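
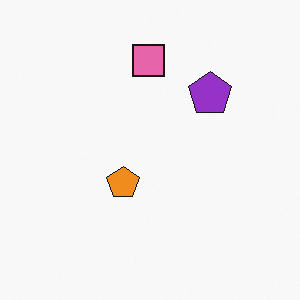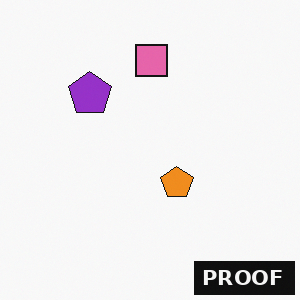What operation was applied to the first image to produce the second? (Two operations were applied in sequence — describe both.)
The second image is the first flipped horizontally (left ↔ right), then watermarked with the text "PROOF" in the lower-right corner.

The purple pentagon is in the top-right of the first image and the top-left of the second — shapes on opposite sides of the vertical midline have swapped in a mirror flip. A dark label reading "PROOF" appears in the lower-right corner.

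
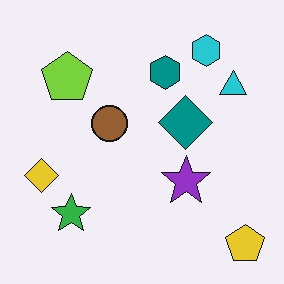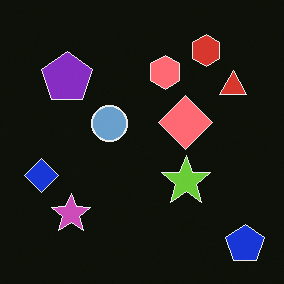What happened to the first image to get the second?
Color-inverted (negative).

The light background has become dark and every shape's color is its complement — a photographic negative.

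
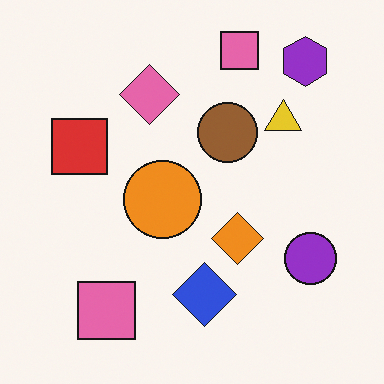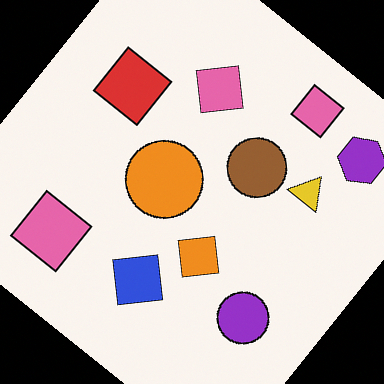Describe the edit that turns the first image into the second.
The image was rotated clockwise by a large amount — several tens of degrees.

Every shape is tilted by the same angle and the image corners show triangular fill wedges — a whole-image rotation by a non-right angle.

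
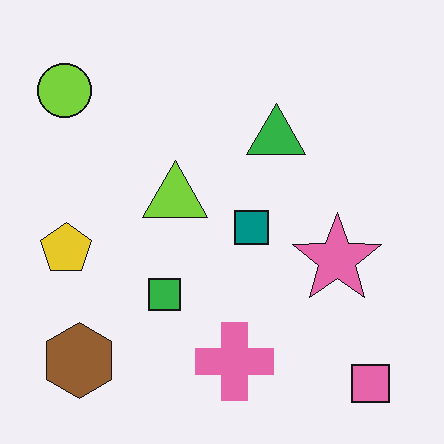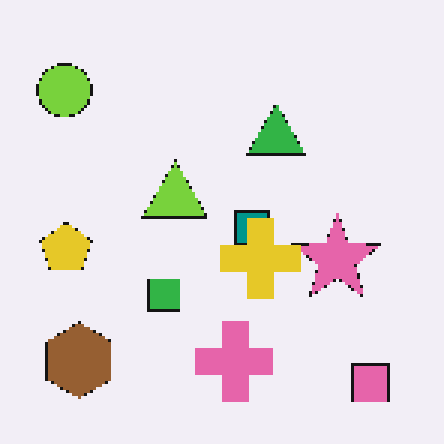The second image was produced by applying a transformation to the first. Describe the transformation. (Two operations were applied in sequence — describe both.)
The second image is the first mildly pixelated, then overlaid with an additional yellow cross.

Shapes are reduced to large square blocks; fine edges and outlines are lost — a downscale-then-upscale (mosaic) effect. A yellow cross appears in the second image that is absent from the first.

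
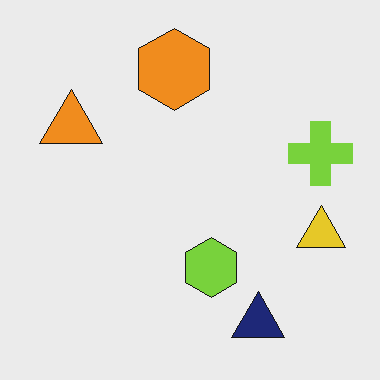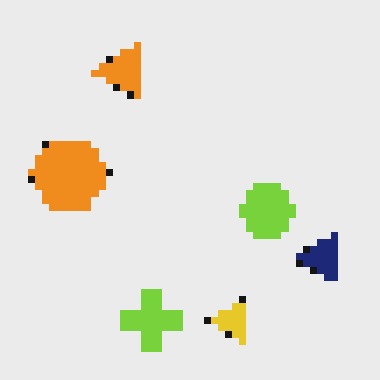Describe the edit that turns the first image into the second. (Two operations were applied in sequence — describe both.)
This is the original image transposed (reflected across the top-left ↔ bottom-right diagonal), then pixelated into visible square blocks.

Shapes have swapped their row and column positions — what was in the top-right is now in the bottom-left — a diagonal reflection. Shapes are reduced to large square blocks; fine edges and outlines are lost — a downscale-then-upscale (mosaic) effect.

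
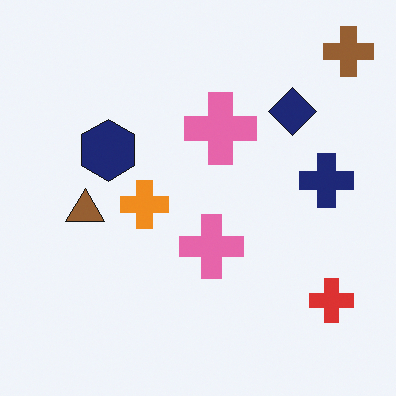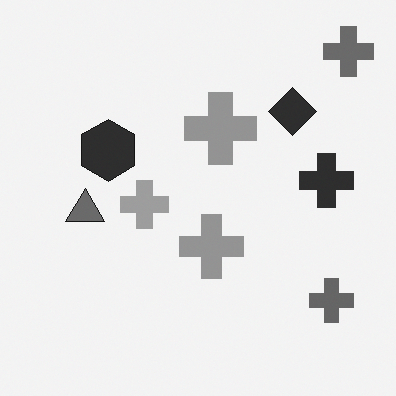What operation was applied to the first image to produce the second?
It was converted to grayscale.

All color is removed — every shape is now a shade of grey.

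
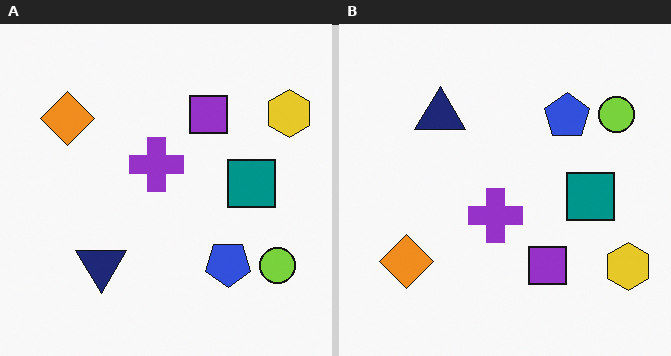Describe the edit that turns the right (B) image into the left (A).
This is the original image flipped vertically (top ↔ bottom).

The lime circle is in the top-right of the right (B) image and the bottom-right of the left (A) — shapes on opposite sides of the horizontal midline have swapped in a mirror flip.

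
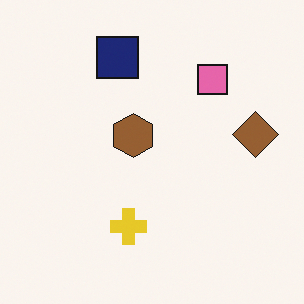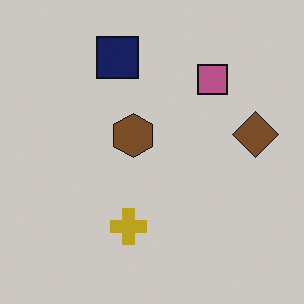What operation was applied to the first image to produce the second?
The second image is the first slightly darkened.

Every pixel — background and shapes alike — is uniformly darkened.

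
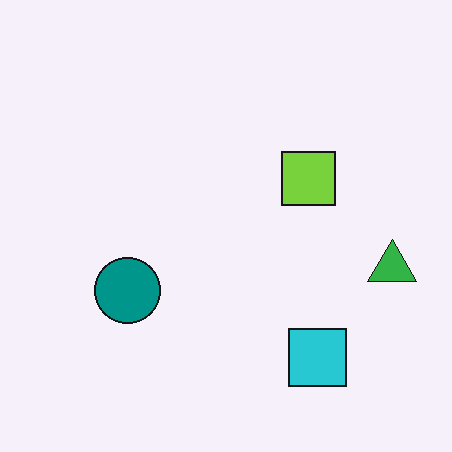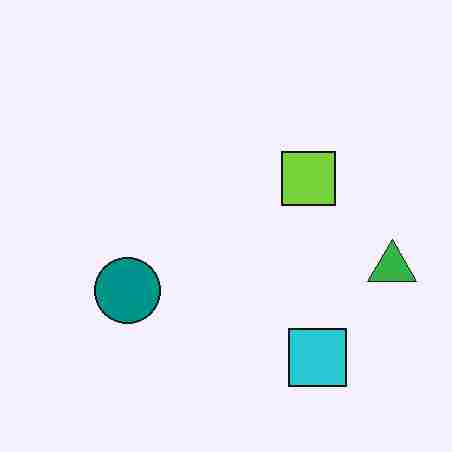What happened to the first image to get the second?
Degraded with heavy JPEG compression.

Blocky 8×8 compression artifacts appear around shape edges and the flat background shows ringing — characteristic JPEG degradation.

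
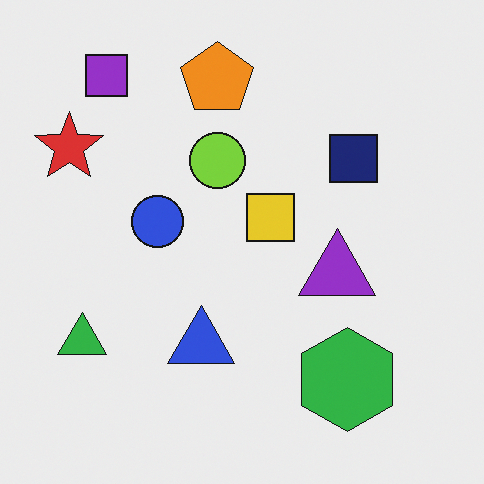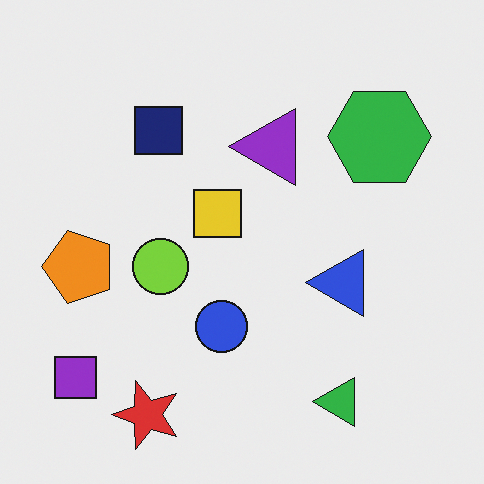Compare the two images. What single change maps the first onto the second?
It was rotated 90° counter-clockwise.

The purple square sits in the top-left of the first image and the bottom-left of the second — consistent with a whole-image 90° counter-clockwise rotation.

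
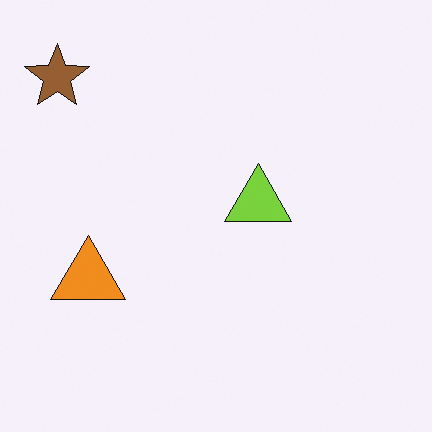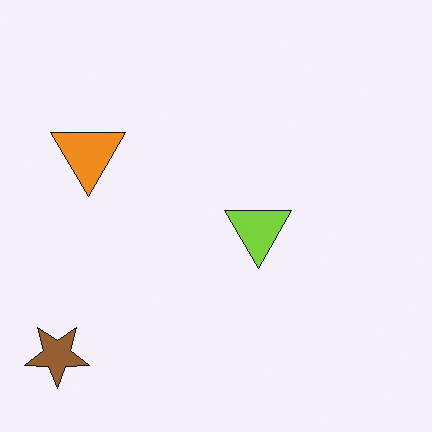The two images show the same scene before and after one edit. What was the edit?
This is the original image flipped vertically (top ↔ bottom).

The brown star is in the top-left of the first image and the bottom-left of the second — shapes on opposite sides of the horizontal midline have swapped in a mirror flip.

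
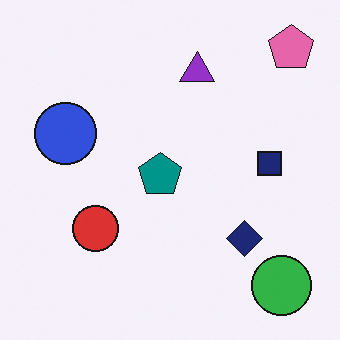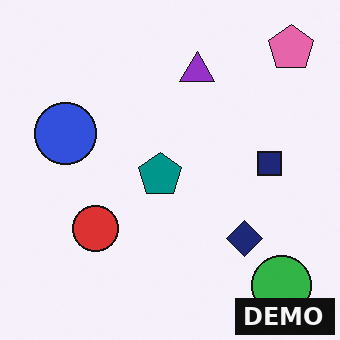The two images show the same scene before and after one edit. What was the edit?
Watermarked with the text "DEMO" in the lower-right corner.

A dark label reading "DEMO" appears in the lower-right corner.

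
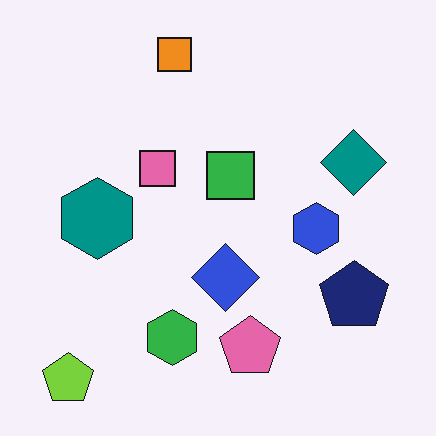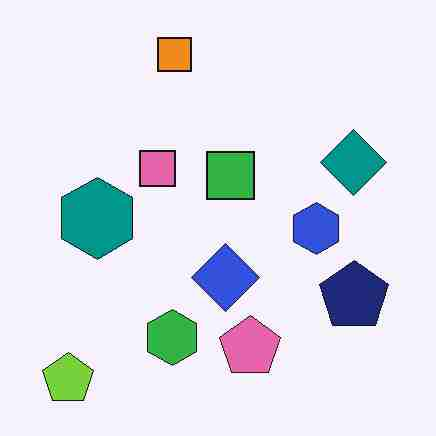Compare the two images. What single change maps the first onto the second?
The image was heavily JPEG-compressed with obvious blocking artifacts.

Blocky 8×8 compression artifacts appear around shape edges and the flat background shows ringing — characteristic JPEG degradation.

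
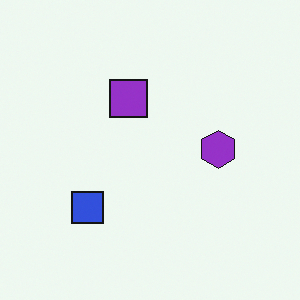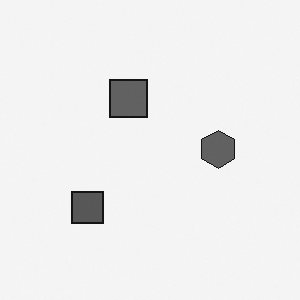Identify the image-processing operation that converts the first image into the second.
It was converted to grayscale.

All color is removed — every shape is now a shade of grey.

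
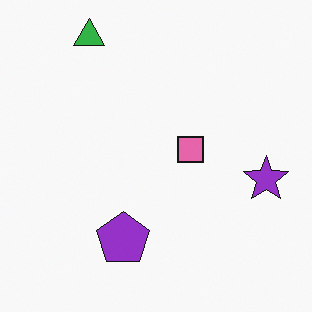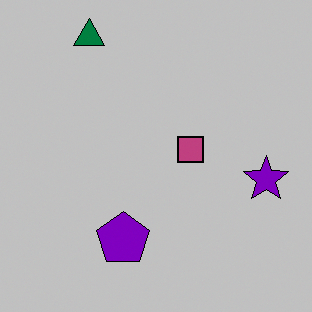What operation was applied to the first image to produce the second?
Aggressively posterized.

Each flat color has snapped to a coarser quantized level — most visibly, the near-white background has dropped to a flat grey.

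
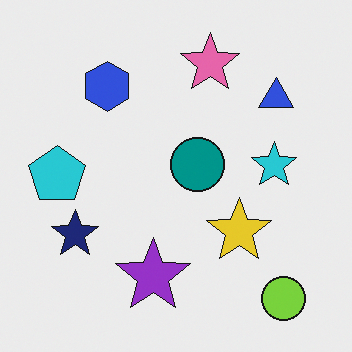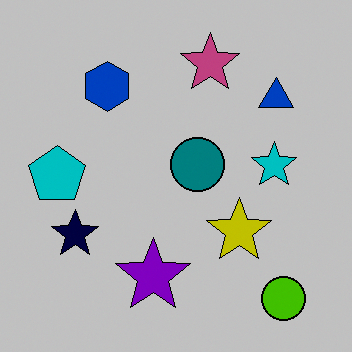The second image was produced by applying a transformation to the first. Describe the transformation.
It was aggressively posterized.

Each flat color has snapped to a coarser quantized level — most visibly, the near-white background has dropped to a flat grey.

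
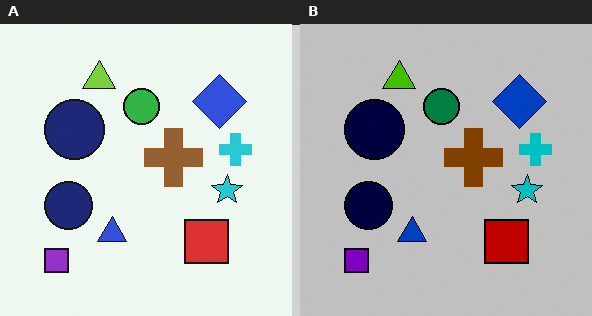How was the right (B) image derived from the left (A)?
Aggressively posterized.

Each flat color has snapped to a coarser quantized level — most visibly, the near-white background has dropped to a flat grey.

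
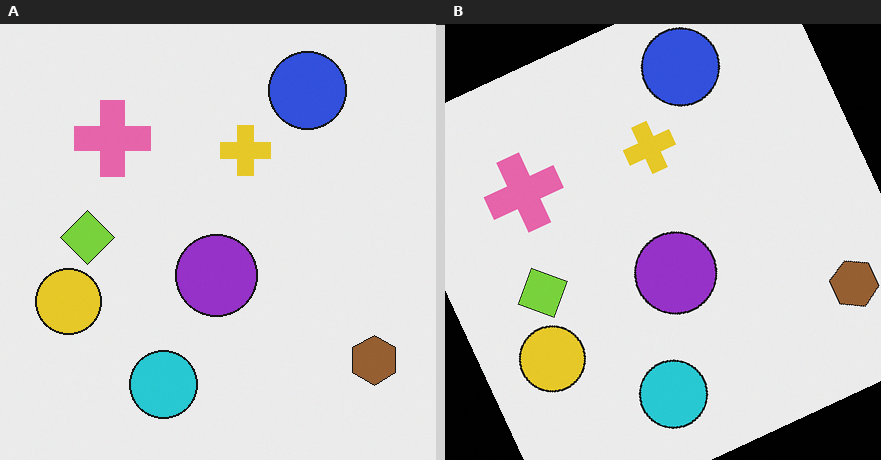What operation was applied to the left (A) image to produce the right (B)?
The image was rotated counter-clockwise by a moderate amount.

Every shape is tilted by the same angle and the image corners show triangular fill wedges — a whole-image rotation by a non-right angle.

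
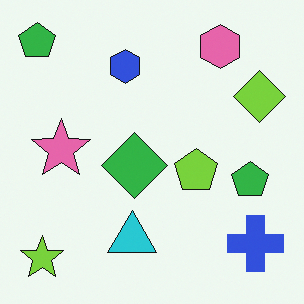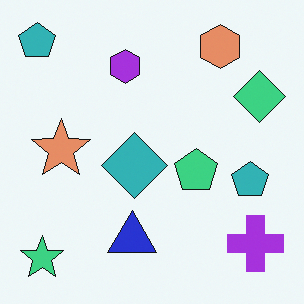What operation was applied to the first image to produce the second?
It was hue-shifted by a small amount.

Every shape's color has rotated by the same amount around the hue wheel — a uniform hue shift.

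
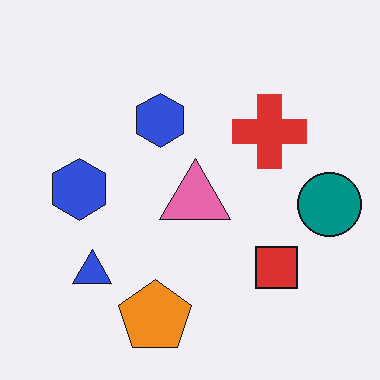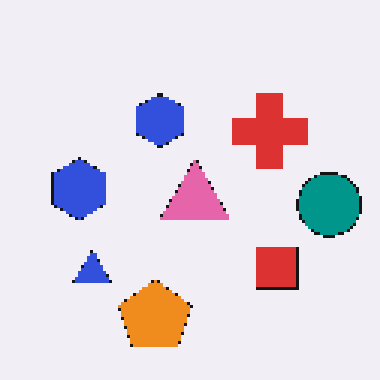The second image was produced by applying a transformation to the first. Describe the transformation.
It was lightly pixelated (a mild mosaic effect).

Shapes are reduced to large square blocks; fine edges and outlines are lost — a downscale-then-upscale (mosaic) effect.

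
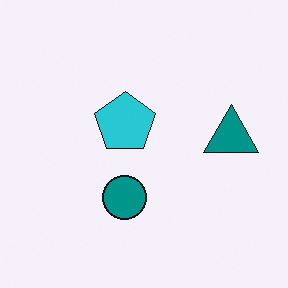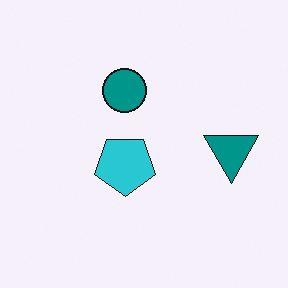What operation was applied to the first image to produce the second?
It was flipped vertically (top ↔ bottom).

The teal circle is in the bottom of the first image and the top of the second — shapes on opposite sides of the horizontal midline have swapped in a mirror flip.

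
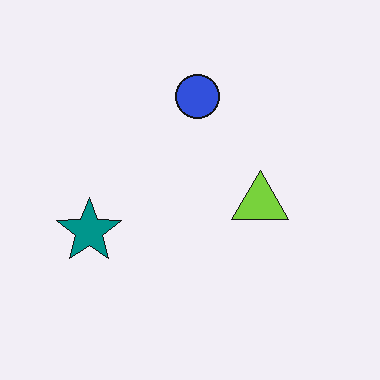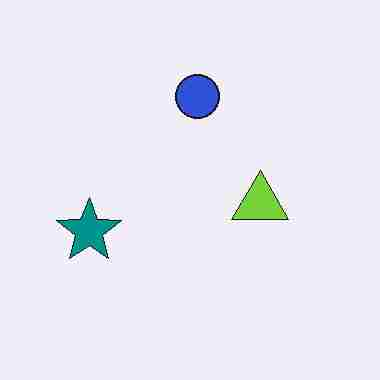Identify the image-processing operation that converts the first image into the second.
It was degraded with heavy JPEG compression.

Blocky 8×8 compression artifacts appear around shape edges and the flat background shows ringing — characteristic JPEG degradation.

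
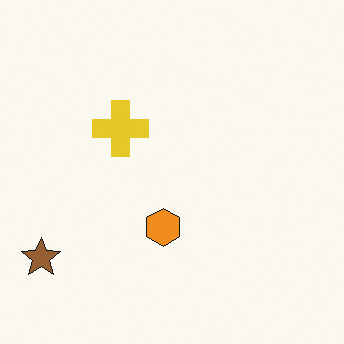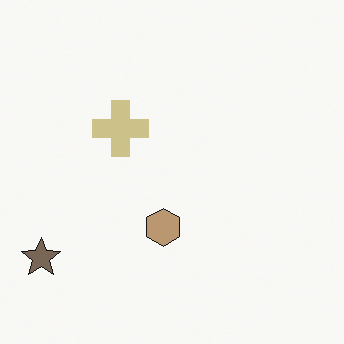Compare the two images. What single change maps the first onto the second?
It was made much more muted (saturation change).

All colors are more muted and greyish — a global saturation change.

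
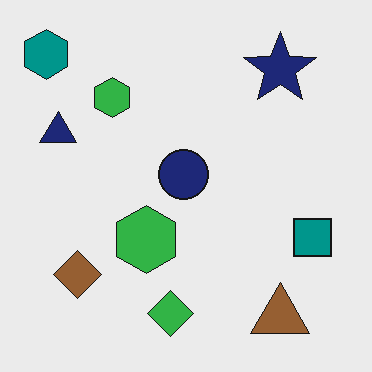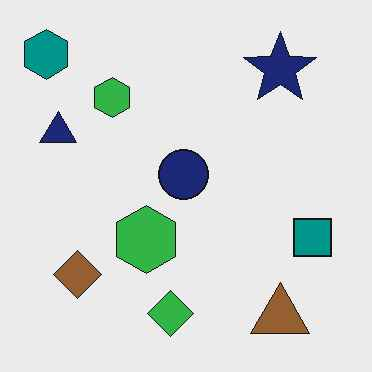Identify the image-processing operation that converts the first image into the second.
The transformation is: given moderate JPEG compression.

Blocky 8×8 compression artifacts appear around shape edges and the flat background shows ringing — characteristic JPEG degradation.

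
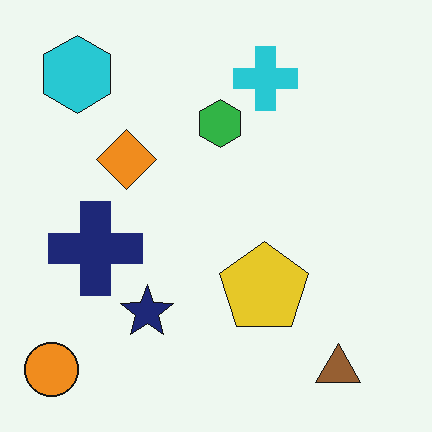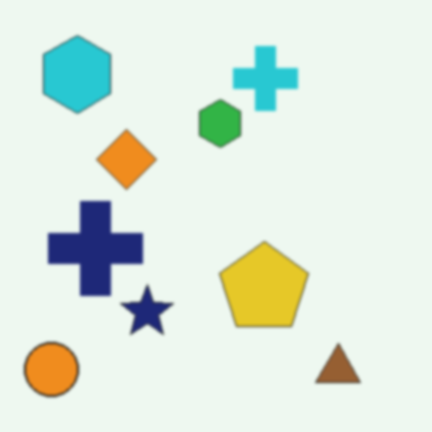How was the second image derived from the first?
The transformation is: lightly blurred.

Shape edges and outlines are uniformly softened across the whole image.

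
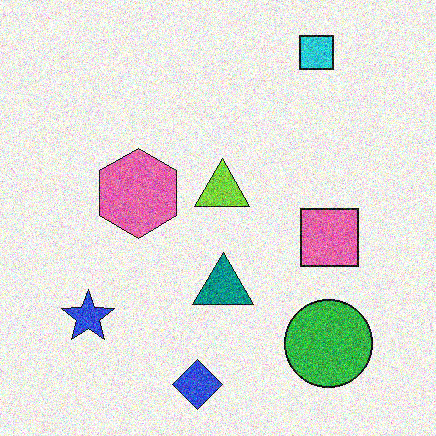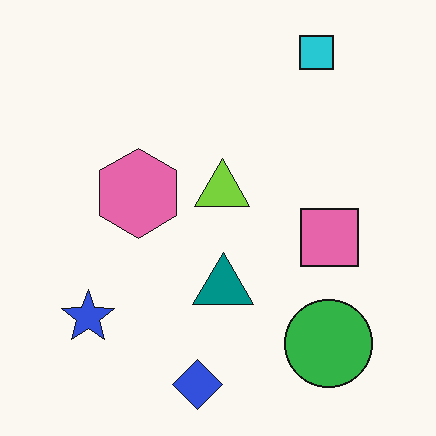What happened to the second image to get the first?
The first image is the second degraded with a thick layer of grain.

Random speckle covers the whole image, including the flat background.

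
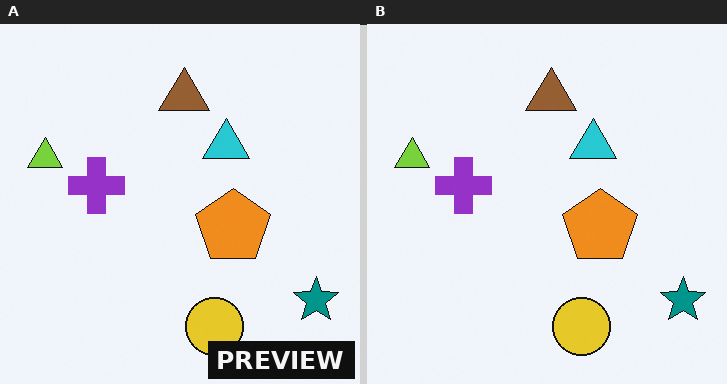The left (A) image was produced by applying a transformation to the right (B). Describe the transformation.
The left (A) image is the right (B) watermarked with the text "PREVIEW" in the lower-right corner.

A dark label reading "PREVIEW" appears in the lower-right corner.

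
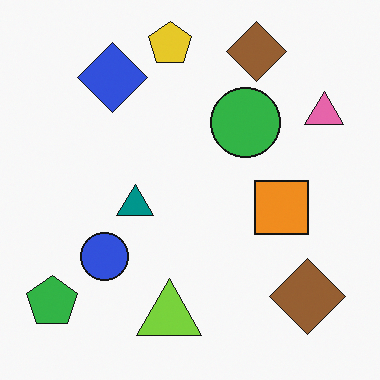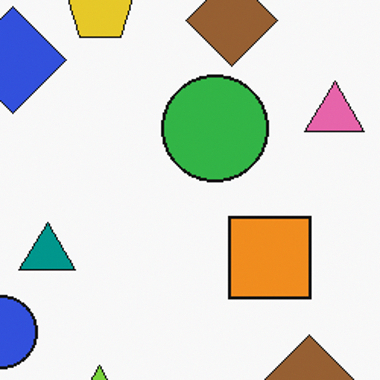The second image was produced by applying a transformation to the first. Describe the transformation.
The image was cropped to a modestly smaller region and rescaled.

The visible shapes are larger and the field of view is narrower; shapes near the original edges may be partly or wholly outside the frame — a crop-and-rescale.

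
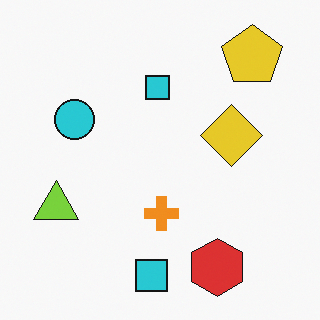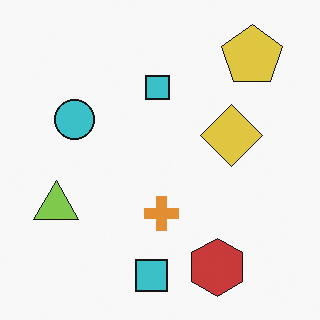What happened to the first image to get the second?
The image was slightly desaturated.

All colors are more muted and greyish — a global saturation change.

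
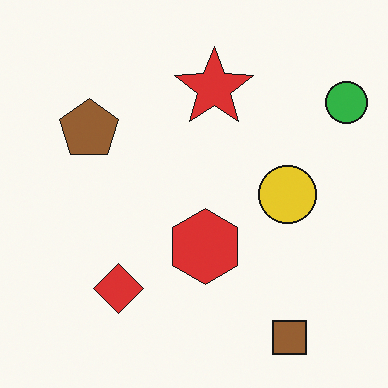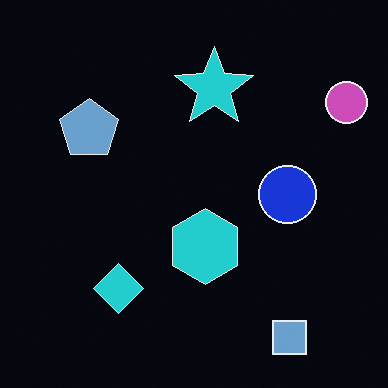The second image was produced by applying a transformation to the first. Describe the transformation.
This is the original image color-inverted (negative).

The light background has become dark and every shape's color is its complement — a photographic negative.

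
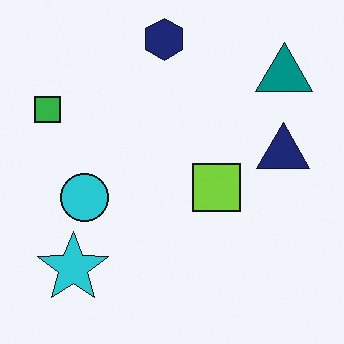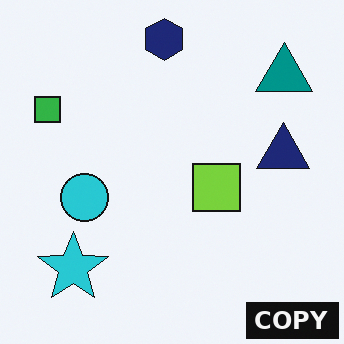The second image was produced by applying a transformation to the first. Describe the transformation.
The image was watermarked with the text "COPY" in the lower-right corner.

A dark label reading "COPY" appears in the lower-right corner.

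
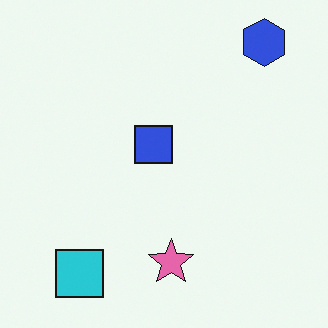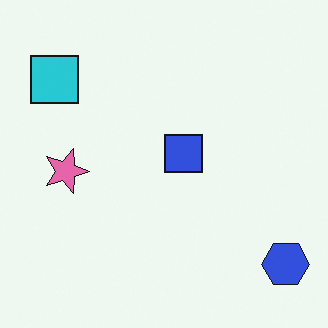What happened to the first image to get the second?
Rotated 90° clockwise.

The blue hexagon sits in the top-right of the first image and the bottom-right of the second — consistent with a whole-image 90° clockwise rotation.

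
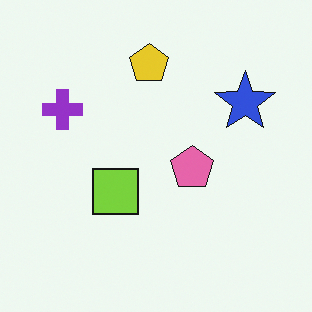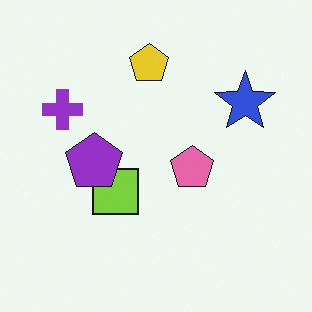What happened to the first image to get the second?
This is the original image overlaid with an additional purple pentagon.

A purple pentagon appears in the second image that is absent from the first.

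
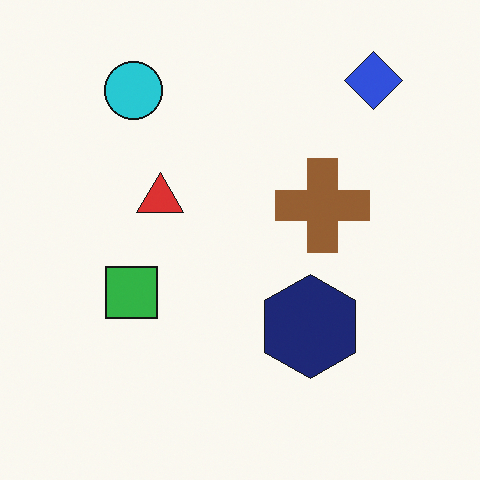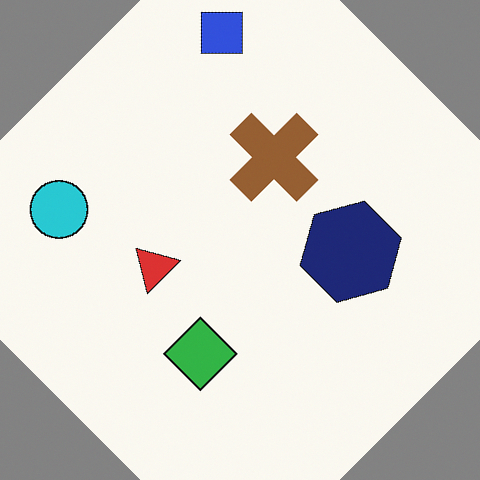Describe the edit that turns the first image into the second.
Rotated counter-clockwise by a large amount — several tens of degrees.

Every shape is tilted by the same angle and the image corners show triangular fill wedges — a whole-image rotation by a non-right angle.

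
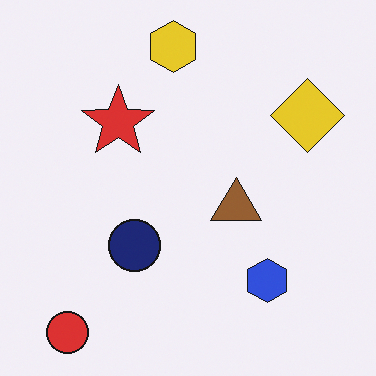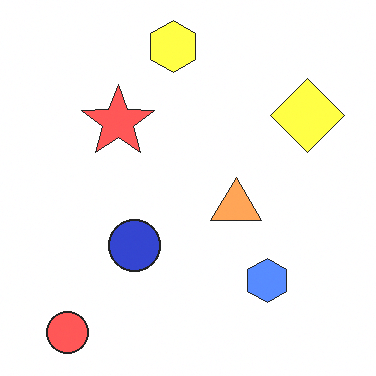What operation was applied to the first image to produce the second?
This is the original image noticeably brightened.

Every pixel — background and shapes alike — is uniformly brightened.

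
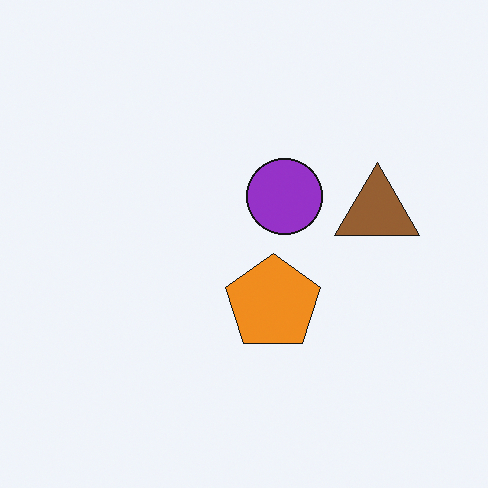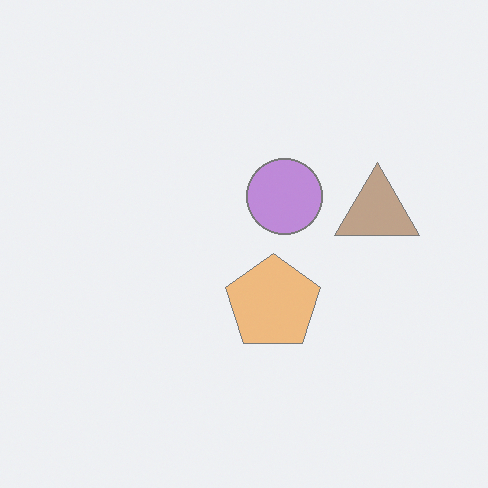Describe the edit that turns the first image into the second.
The transformation is: given much lower contrast.

Tones are pushed toward mid-grey across the whole image — a global contrast change.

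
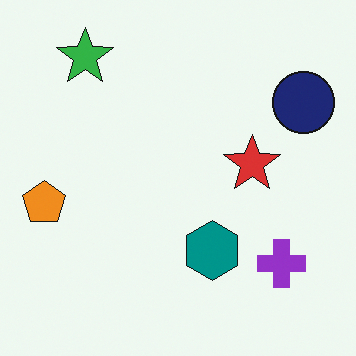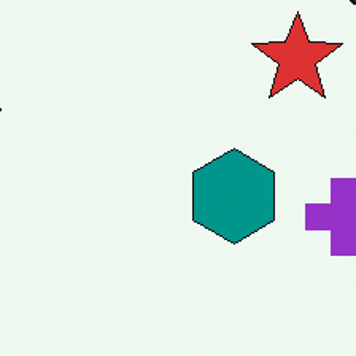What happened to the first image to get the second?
Cropped slightly and scaled back up.

The visible shapes are larger and the field of view is narrower; shapes near the original edges may be partly or wholly outside the frame — a crop-and-rescale.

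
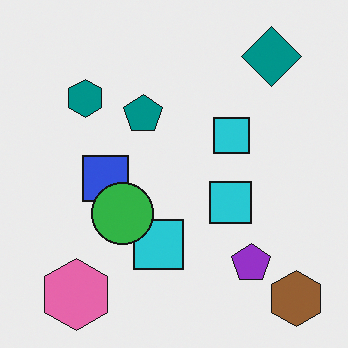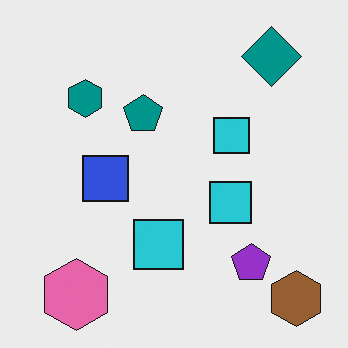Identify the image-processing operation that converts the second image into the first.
It was overlaid with an additional green circle.

A green circle appears in the first image that is absent from the second.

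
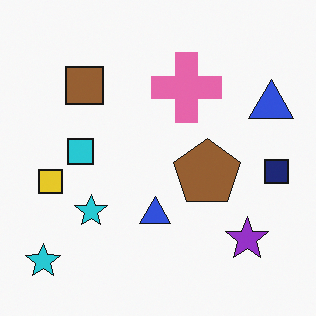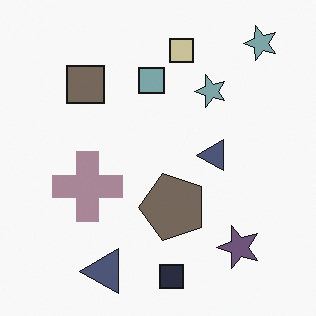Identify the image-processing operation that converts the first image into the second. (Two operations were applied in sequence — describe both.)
It was transposed (reflected across the top-left ↔ bottom-right diagonal), then made much more muted (saturation change).

Shapes have swapped their row and column positions — what was in the top-right is now in the bottom-left — a diagonal reflection. All colors are more muted and greyish — a global saturation change.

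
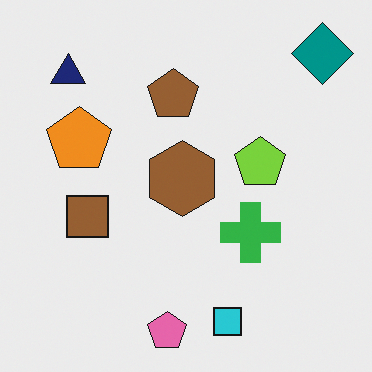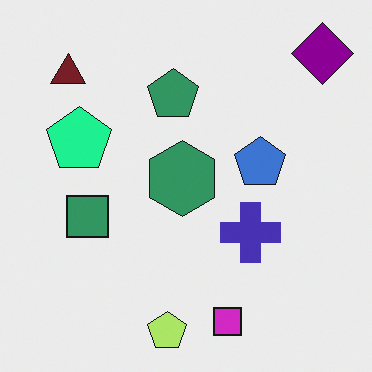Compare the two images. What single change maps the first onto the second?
The second image is the first hue-shifted through roughly a third of the color wheel.

Every shape's color has rotated by the same amount around the hue wheel — a uniform hue shift.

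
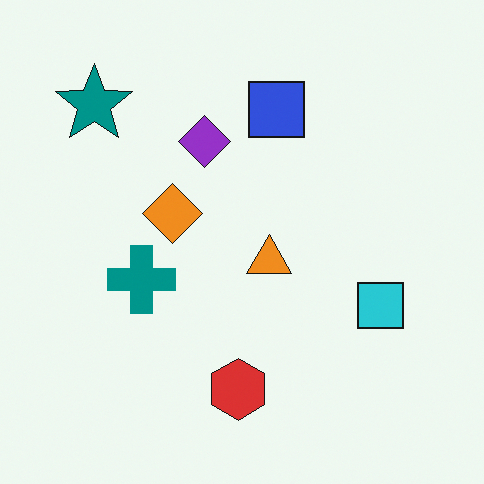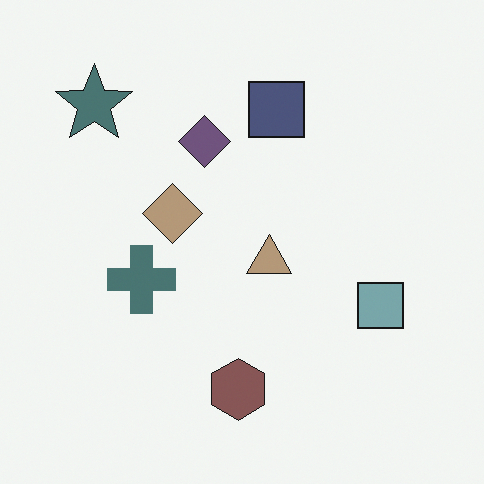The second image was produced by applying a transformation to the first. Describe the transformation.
The image was made much more muted (saturation change).

All colors are more muted and greyish — a global saturation change.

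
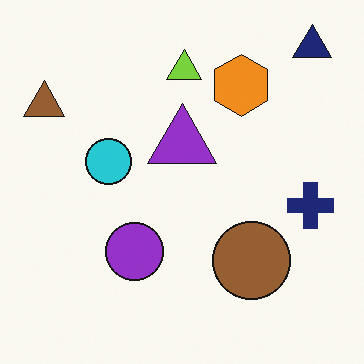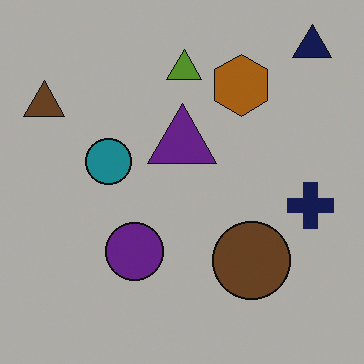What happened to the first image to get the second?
It was darkened a lot.

Every pixel — background and shapes alike — is uniformly darkened.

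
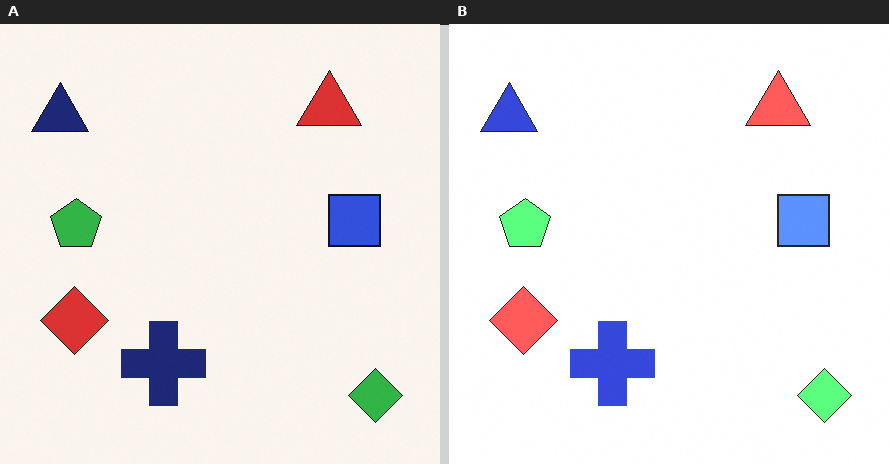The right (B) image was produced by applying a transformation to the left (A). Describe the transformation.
It was brightened a lot.

Every pixel — background and shapes alike — is uniformly brightened.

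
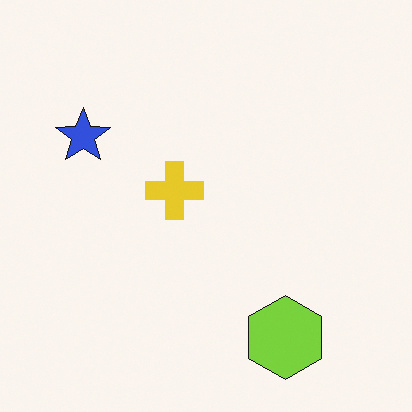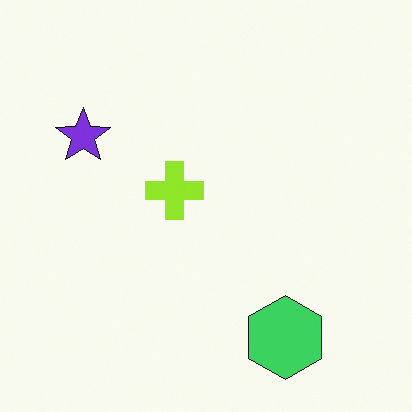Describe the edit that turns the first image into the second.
The transformation is: hue-shifted by a small amount.

Every shape's color has rotated by the same amount around the hue wheel — a uniform hue shift.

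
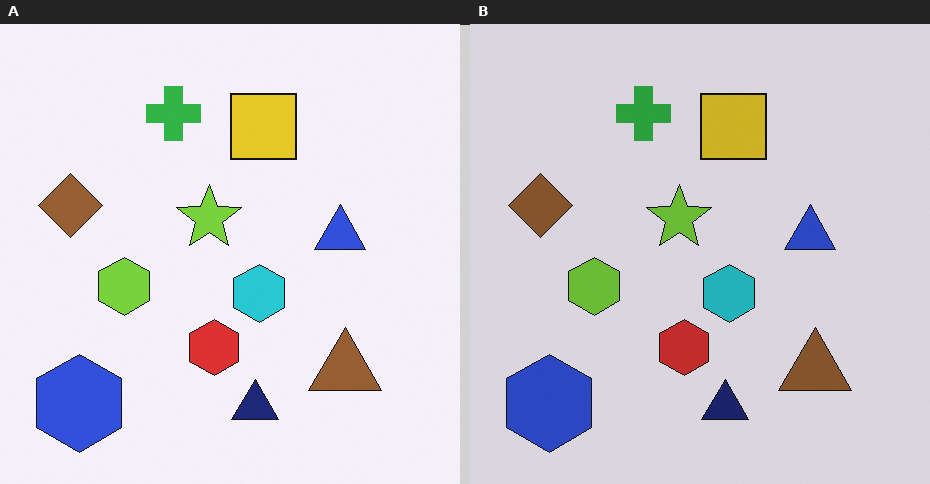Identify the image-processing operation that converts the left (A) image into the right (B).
The transformation is: darkened a little.

Every pixel — background and shapes alike — is uniformly darkened.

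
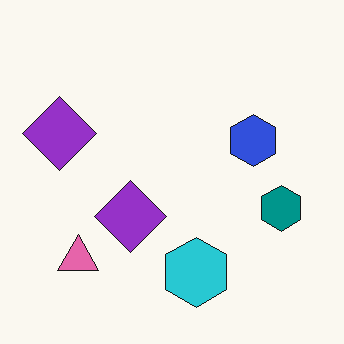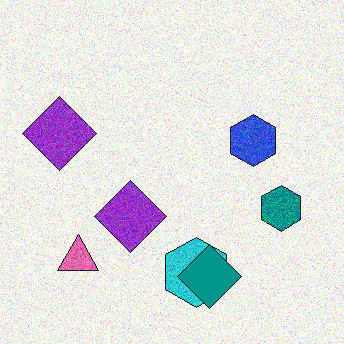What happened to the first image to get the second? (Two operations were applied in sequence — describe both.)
The second image is the first degraded with visible gaussian noise, then overlaid with an additional teal diamond.

Random speckle covers the whole image, including the flat background. A teal diamond appears in the second image that is absent from the first.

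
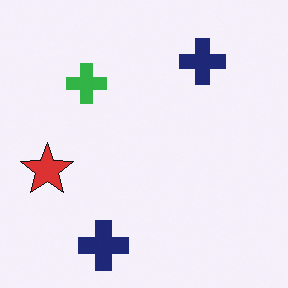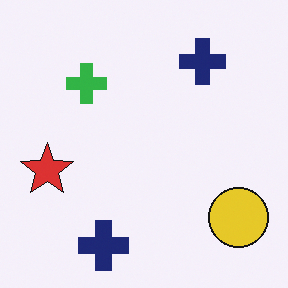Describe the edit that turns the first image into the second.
This is the original image overlaid with an additional yellow circle.

A yellow circle appears in the second image that is absent from the first.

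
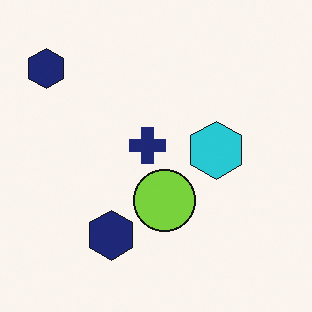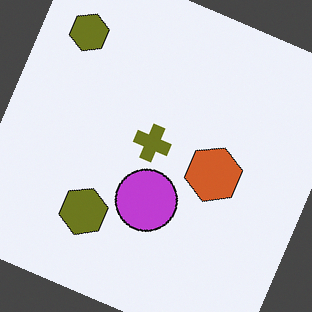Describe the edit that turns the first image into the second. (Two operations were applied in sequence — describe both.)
The second image is the first hue-shifted by a large amount, then rotated clockwise by a moderate amount.

Every shape's color has rotated by the same amount around the hue wheel — a uniform hue shift. Every shape is tilted by the same angle and the image corners show triangular fill wedges — a whole-image rotation by a non-right angle.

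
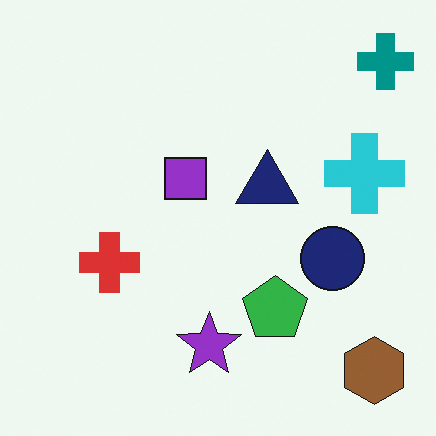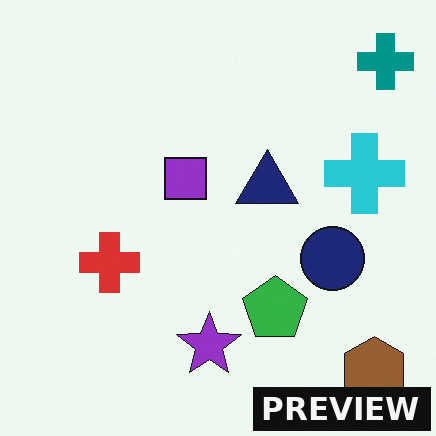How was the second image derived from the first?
This is the original image watermarked with the text "PREVIEW" in the lower-right corner.

A dark label reading "PREVIEW" appears in the lower-right corner.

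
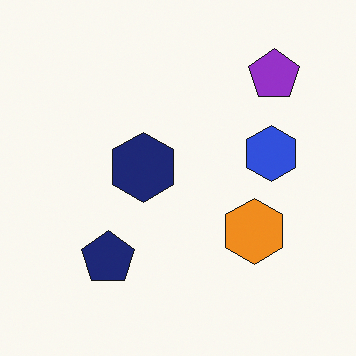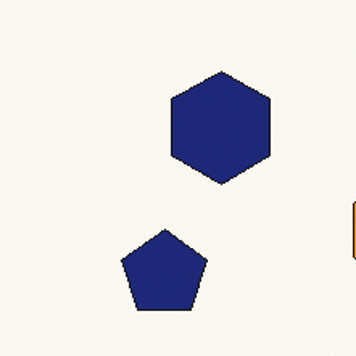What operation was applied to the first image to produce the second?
The transformation is: cropped slightly and scaled back up.

The visible shapes are larger and the field of view is narrower; shapes near the original edges may be partly or wholly outside the frame — a crop-and-rescale.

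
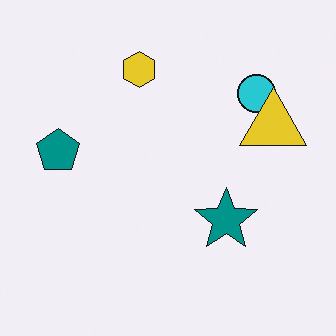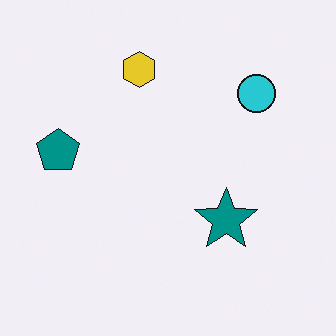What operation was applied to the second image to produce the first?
This is the original image overlaid with an additional yellow triangle.

A yellow triangle appears in the first image that is absent from the second.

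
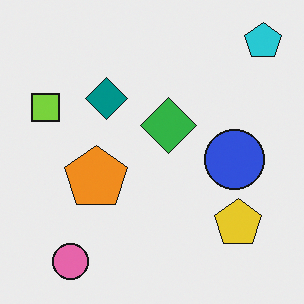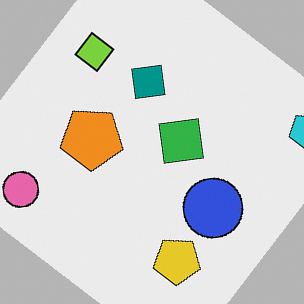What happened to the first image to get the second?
The transformation is: rotated clockwise by a large amount — several tens of degrees.

Every shape is tilted by the same angle and the image corners show triangular fill wedges — a whole-image rotation by a non-right angle.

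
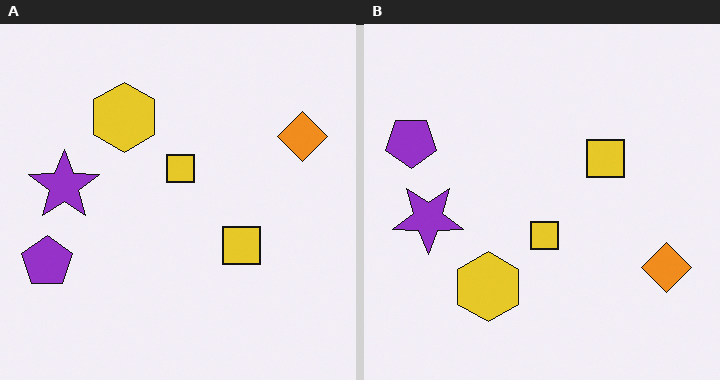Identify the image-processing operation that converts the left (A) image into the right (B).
Flipped vertically (top ↔ bottom).

The yellow hexagon is in the top of the left (A) image and the bottom of the right (B) — shapes on opposite sides of the horizontal midline have swapped in a mirror flip.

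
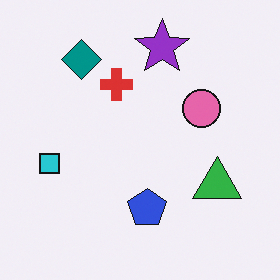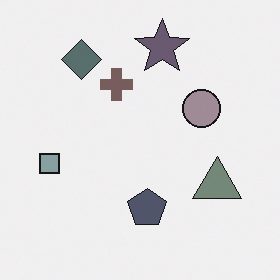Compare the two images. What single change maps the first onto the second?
The transformation is: heavily desaturated.

All colors are more muted and greyish — a global saturation change.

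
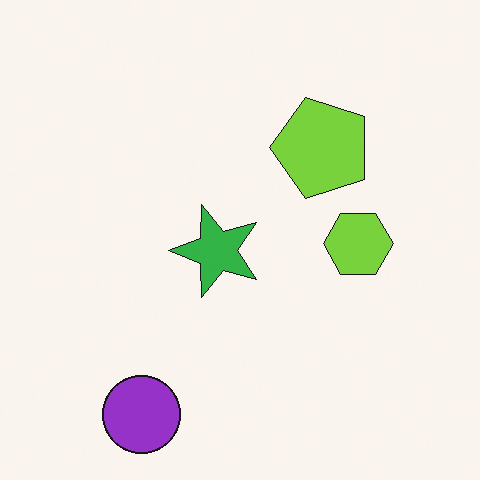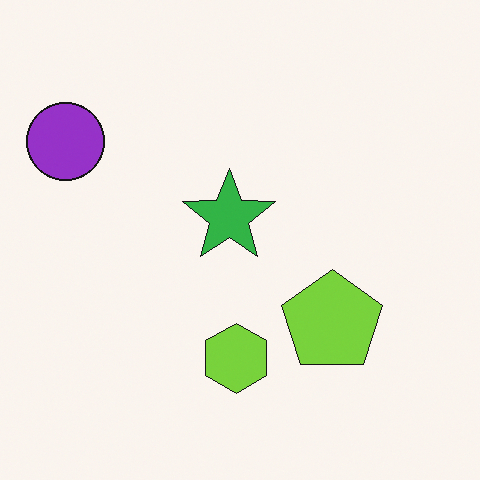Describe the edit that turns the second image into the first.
The image was rotated 90° counter-clockwise.

The purple circle sits in the top-left of the second image and the bottom-left of the first — consistent with a whole-image 90° counter-clockwise rotation.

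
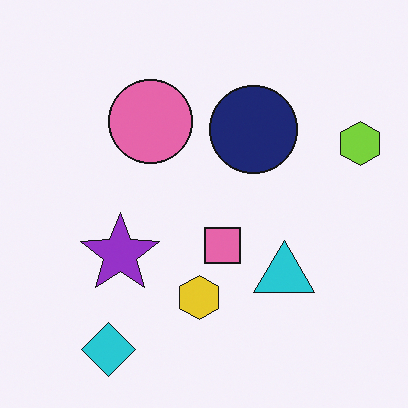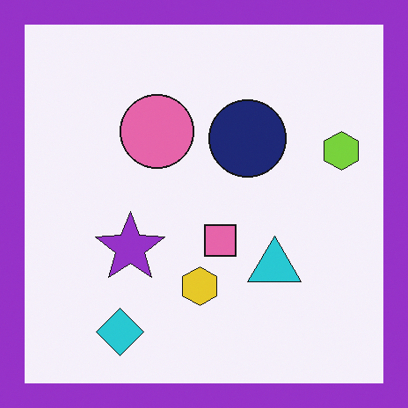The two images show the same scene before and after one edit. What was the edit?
This is the original image framed with a purple border.

A solid purple frame runs around the edge of the second image, with the content slightly shrunk inside it.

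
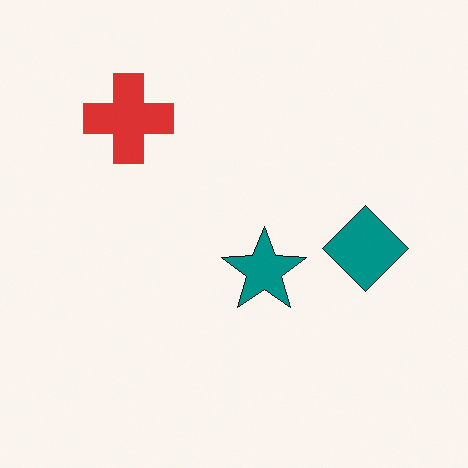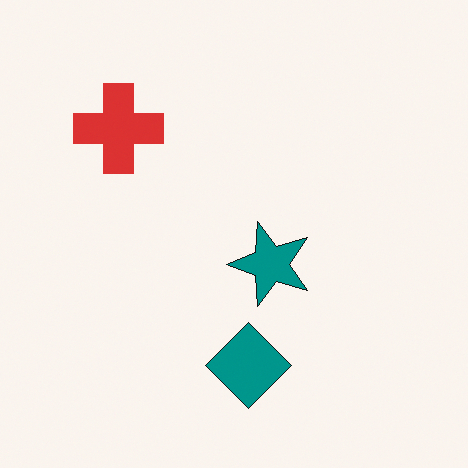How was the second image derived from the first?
The image was transposed (reflected across the top-left ↔ bottom-right diagonal).

Shapes have swapped their row and column positions — what was in the top-right is now in the bottom-left — a diagonal reflection.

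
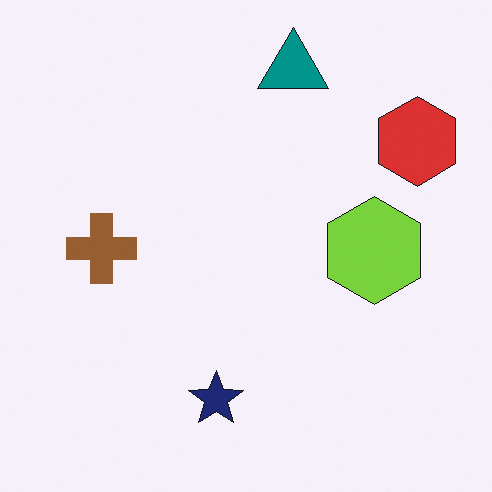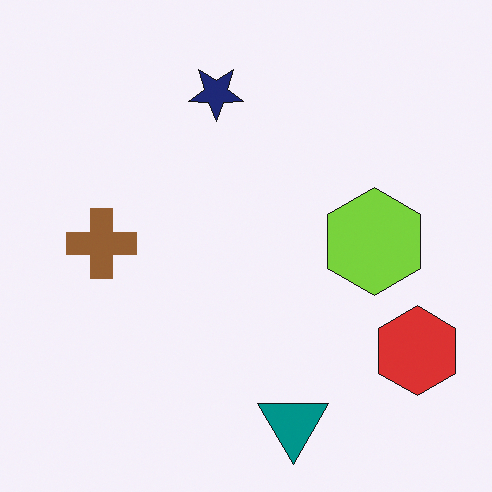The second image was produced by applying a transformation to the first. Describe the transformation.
This is the original image flipped vertically (top ↔ bottom).

The teal triangle is in the top of the first image and the bottom of the second — shapes on opposite sides of the horizontal midline have swapped in a mirror flip.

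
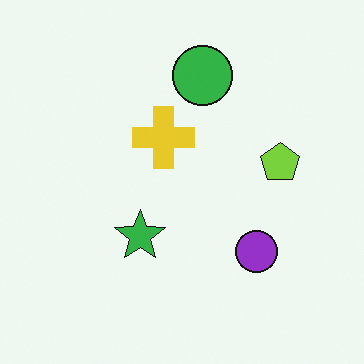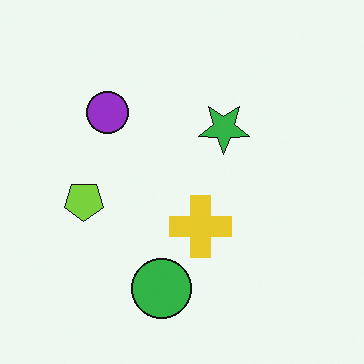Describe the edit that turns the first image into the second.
It was rotated 180°.

The green circle sits in the top of the first image and the bottom of the second — consistent with a whole-image 180° rotation.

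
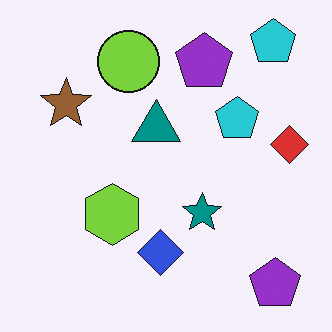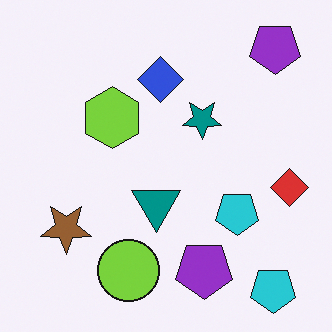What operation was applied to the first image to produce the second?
The transformation is: flipped vertically (top ↔ bottom).

The lime circle is in the top of the first image and the bottom of the second — shapes on opposite sides of the horizontal midline have swapped in a mirror flip.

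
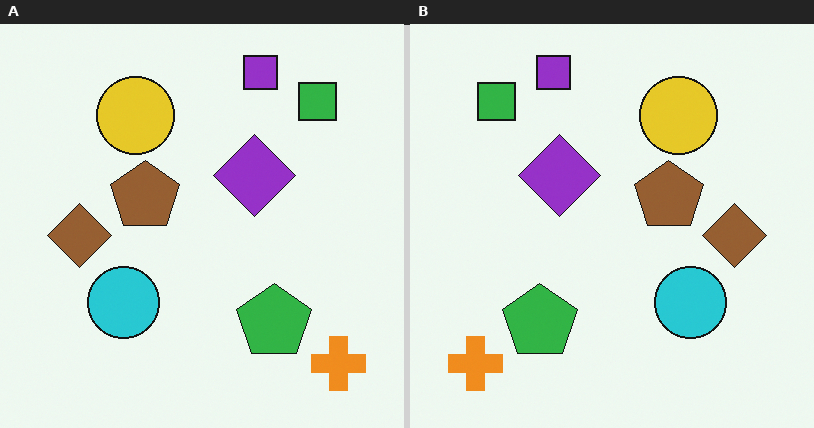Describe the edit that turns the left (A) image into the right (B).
The image was flipped horizontally (left ↔ right).

The orange cross is in the bottom-right of the left (A) image and the bottom-left of the right (B) — shapes on opposite sides of the vertical midline have swapped in a mirror flip.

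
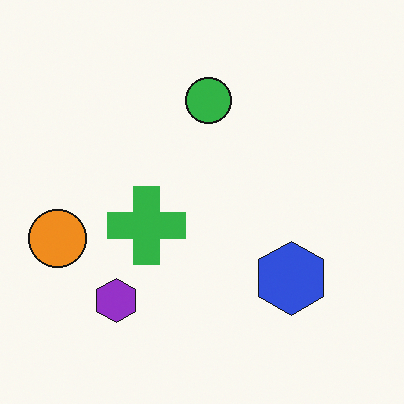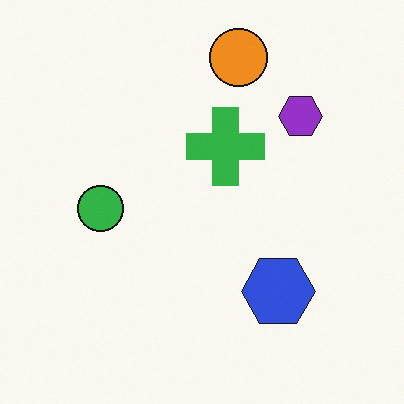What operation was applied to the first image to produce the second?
It was transposed (reflected across the top-left ↔ bottom-right diagonal).

Shapes have swapped their row and column positions — what was in the top-right is now in the bottom-left — a diagonal reflection.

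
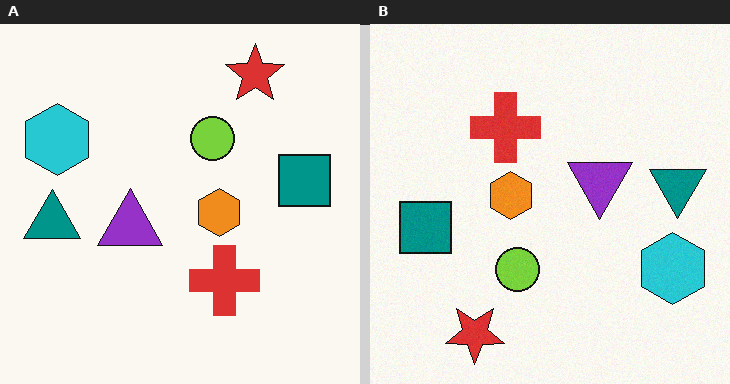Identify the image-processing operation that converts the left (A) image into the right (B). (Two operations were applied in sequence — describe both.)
This is the original image rotated 180°, then degraded with a light layer of grain.

The red star sits in the top-right of the left (A) image and the bottom-left of the right (B) — consistent with a whole-image 180° rotation. Random speckle covers the whole image, including the flat background.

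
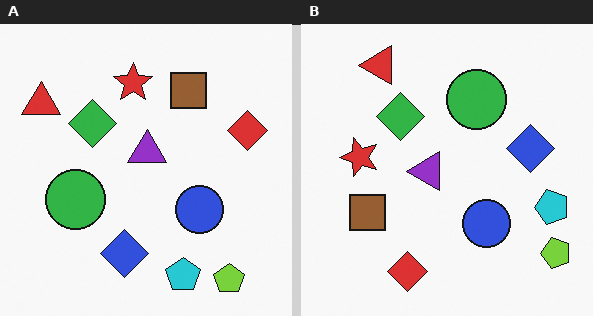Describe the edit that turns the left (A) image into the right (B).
This is the original image transposed (reflected across the top-left ↔ bottom-right diagonal).

Shapes have swapped their row and column positions — what was in the top-right is now in the bottom-left — a diagonal reflection.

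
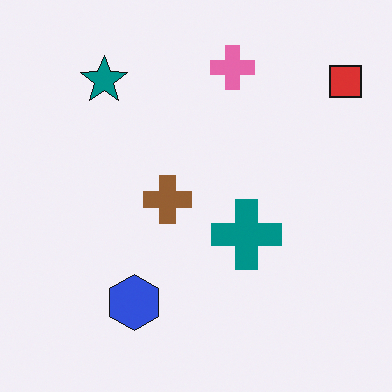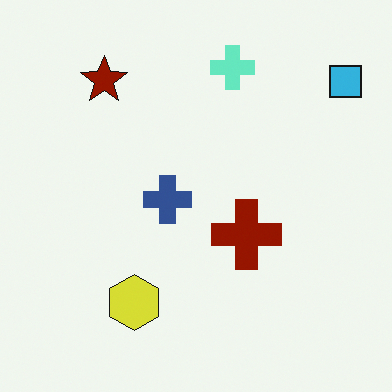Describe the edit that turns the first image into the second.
Hue-shifted through roughly half the color wheel.

Every shape's color has rotated by the same amount around the hue wheel — a uniform hue shift.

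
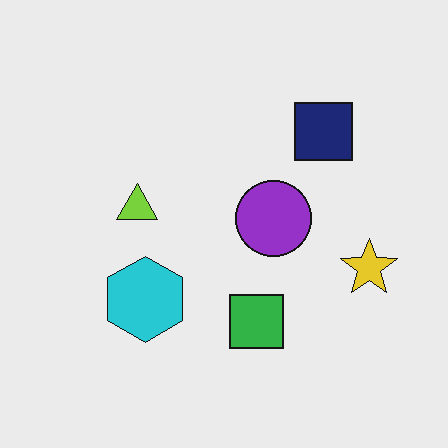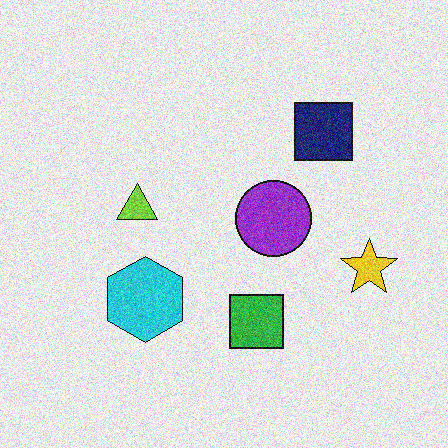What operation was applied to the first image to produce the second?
This is the original image degraded with moderate additive noise.

Random speckle covers the whole image, including the flat background.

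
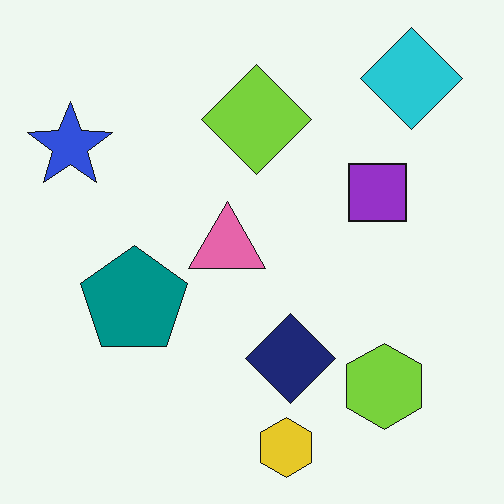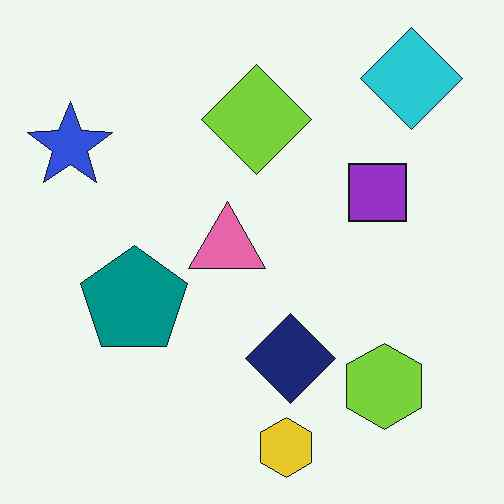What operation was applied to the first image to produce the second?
The transformation is: JPEG-compressed with visible artifacts.

Blocky 8×8 compression artifacts appear around shape edges and the flat background shows ringing — characteristic JPEG degradation.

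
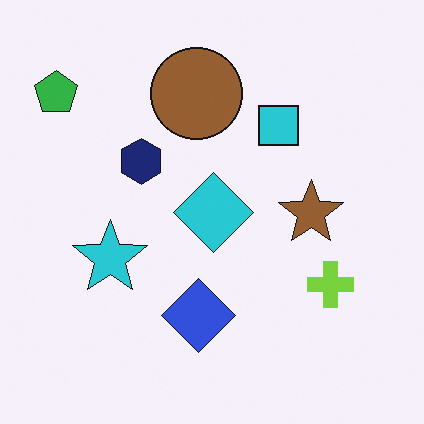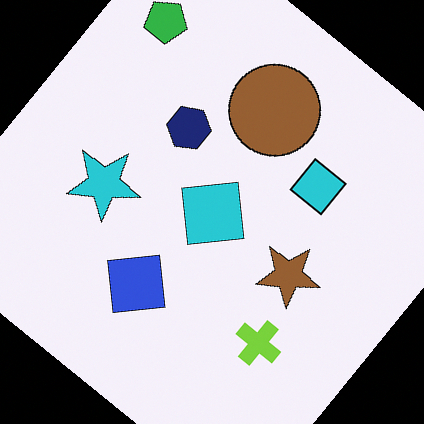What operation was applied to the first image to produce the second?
It was rotated clockwise by a large amount — several tens of degrees.

Every shape is tilted by the same angle and the image corners show triangular fill wedges — a whole-image rotation by a non-right angle.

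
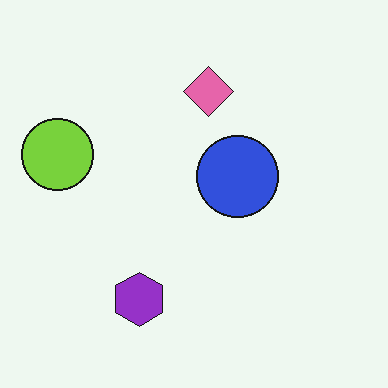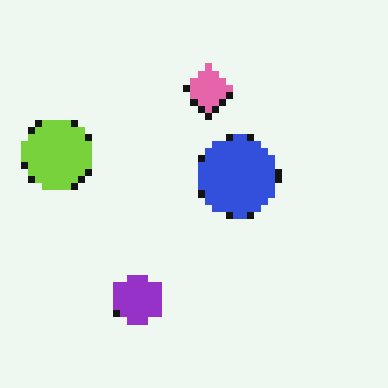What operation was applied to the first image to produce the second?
It was pixelated into visible square blocks.

Shapes are reduced to large square blocks; fine edges and outlines are lost — a downscale-then-upscale (mosaic) effect.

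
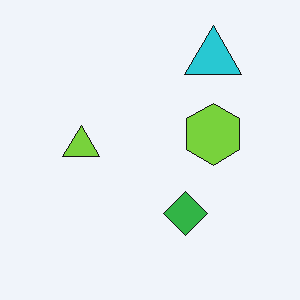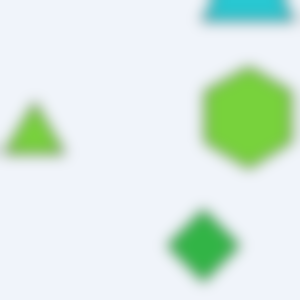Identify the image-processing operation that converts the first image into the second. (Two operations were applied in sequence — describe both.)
Cropped to a noticeably smaller region and rescaled, then strongly gaussian-blurred.

The visible shapes are larger and the field of view is narrower; shapes near the original edges may be partly or wholly outside the frame — a crop-and-rescale. Shape edges and outlines are uniformly softened across the whole image.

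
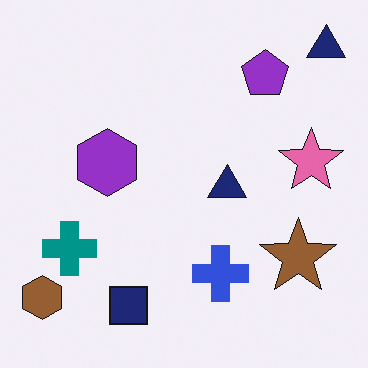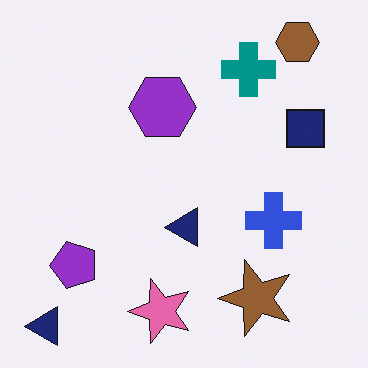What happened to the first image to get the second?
Transposed (reflected across the top-left ↔ bottom-right diagonal).

Shapes have swapped their row and column positions — what was in the top-right is now in the bottom-left — a diagonal reflection.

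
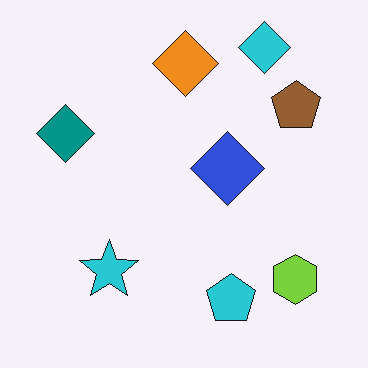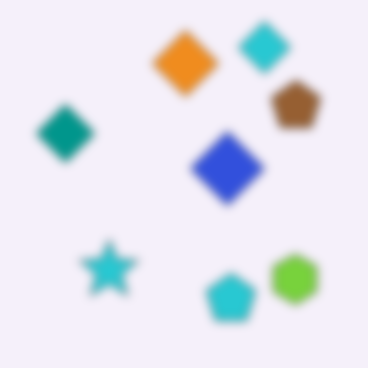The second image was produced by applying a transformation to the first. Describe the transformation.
The image was heavily blurred.

Shape edges and outlines are uniformly softened across the whole image.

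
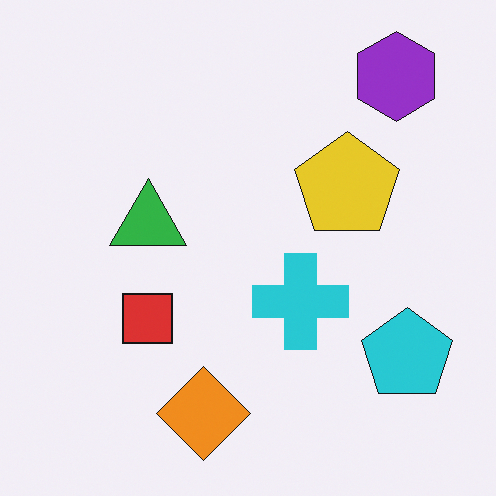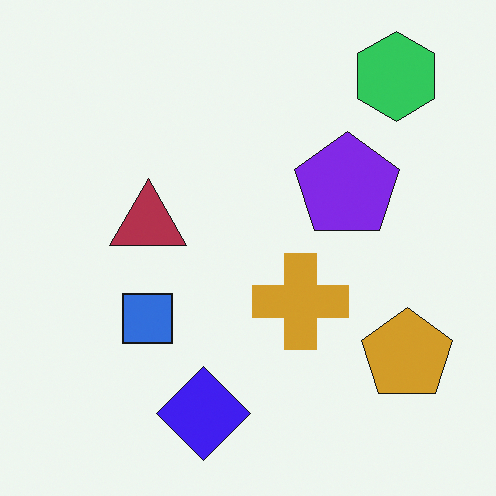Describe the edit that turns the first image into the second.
The second image is the first hue-shifted through roughly half the color wheel.

Every shape's color has rotated by the same amount around the hue wheel — a uniform hue shift.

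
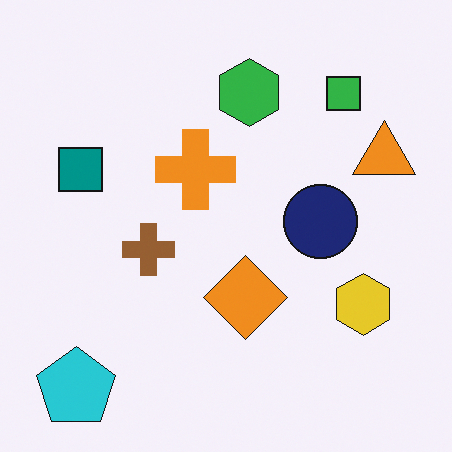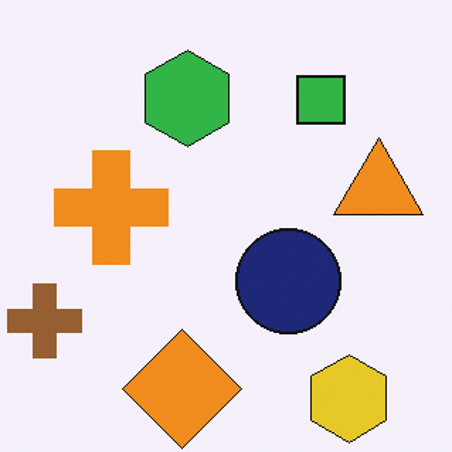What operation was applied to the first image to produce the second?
Cropped slightly and scaled back up.

The visible shapes are larger and the field of view is narrower; shapes near the original edges may be partly or wholly outside the frame — a crop-and-rescale.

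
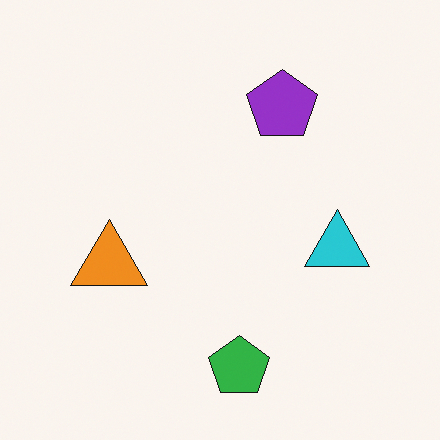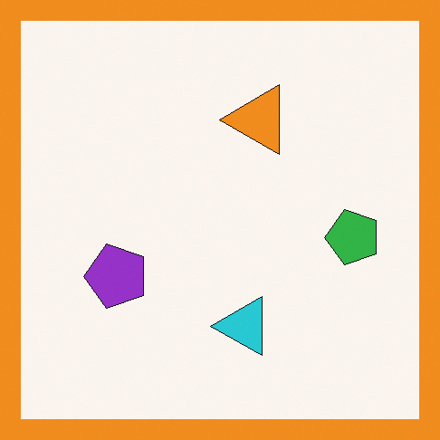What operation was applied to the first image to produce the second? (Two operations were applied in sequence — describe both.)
The transformation is: transposed (reflected across the top-left ↔ bottom-right diagonal), then framed with a orange border.

Shapes have swapped their row and column positions — what was in the top-right is now in the bottom-left — a diagonal reflection. A solid orange frame runs around the edge of the second image, with the content slightly shrunk inside it.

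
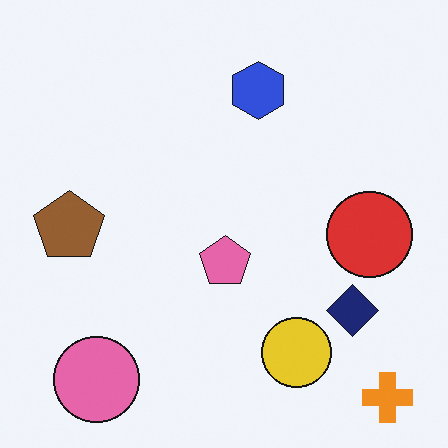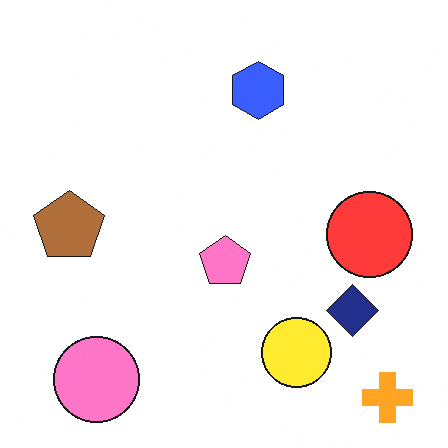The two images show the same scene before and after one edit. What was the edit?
Slightly brightened.

Every pixel — background and shapes alike — is uniformly brightened.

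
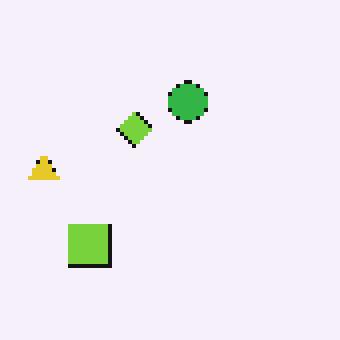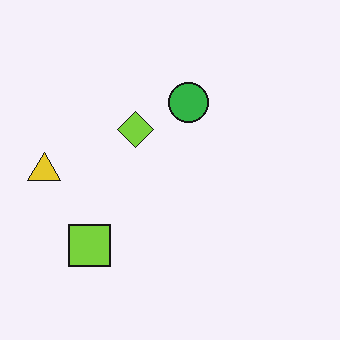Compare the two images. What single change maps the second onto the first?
The transformation is: mildly pixelated.

Shapes are reduced to large square blocks; fine edges and outlines are lost — a downscale-then-upscale (mosaic) effect.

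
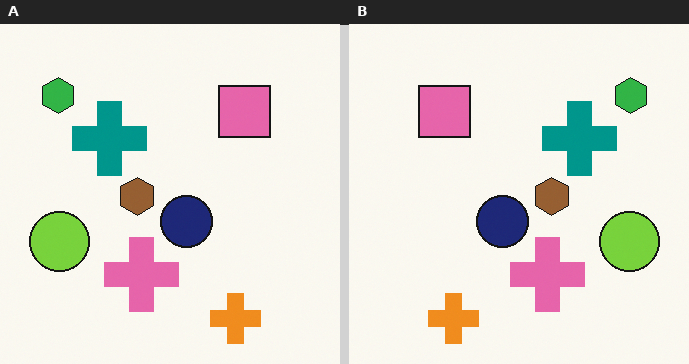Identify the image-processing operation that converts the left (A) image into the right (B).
This is the original image flipped horizontally (left ↔ right).

The green hexagon is in the top-left of the left (A) image and the top-right of the right (B) — shapes on opposite sides of the vertical midline have swapped in a mirror flip.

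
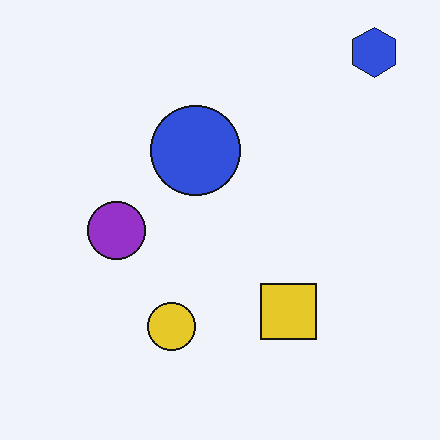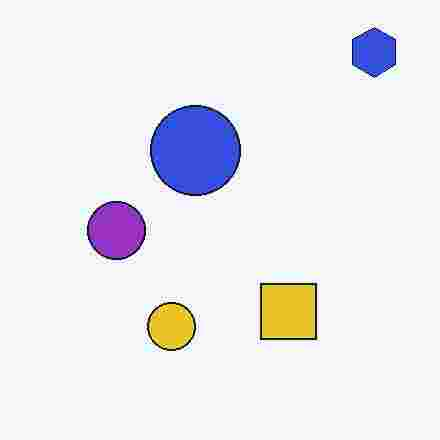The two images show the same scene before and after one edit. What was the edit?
The second image is the first degraded with heavy JPEG compression.

Blocky 8×8 compression artifacts appear around shape edges and the flat background shows ringing — characteristic JPEG degradation.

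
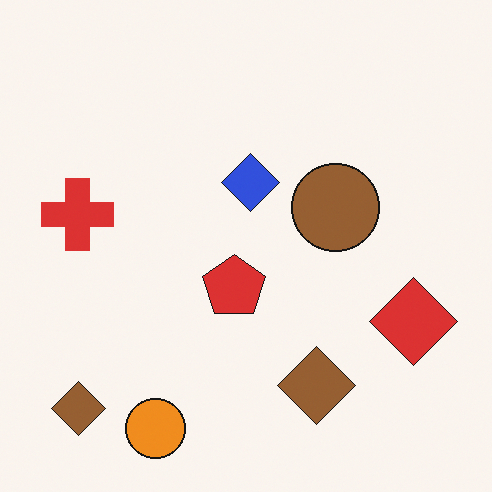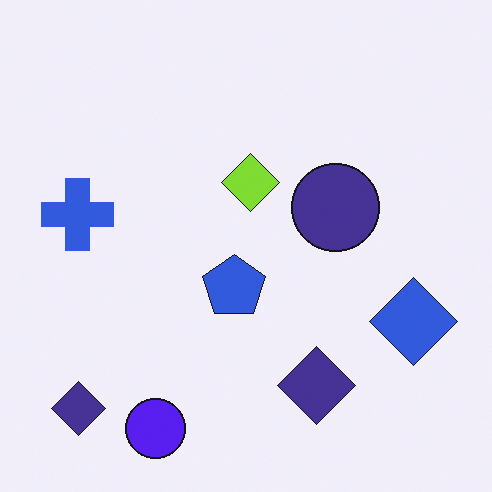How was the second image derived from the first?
Hue-shifted by a large amount.

Every shape's color has rotated by the same amount around the hue wheel — a uniform hue shift.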